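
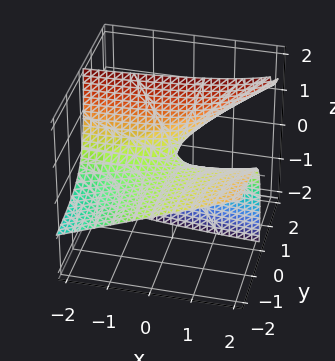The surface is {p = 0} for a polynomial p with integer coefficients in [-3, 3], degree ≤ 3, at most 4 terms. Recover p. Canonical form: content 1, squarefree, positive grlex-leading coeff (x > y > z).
x*y - 2*y*z + z

1. Degree: the shape is more complex than any degree-1 surface, so deg p = 2.
2. Observable constraints: every point of the x-axis in the box is on the surface; one z-axis crossing is at z = 0; the visible y-axis segment lies entirely on the surface.
3. Solving for integer coefficients yields p as stated.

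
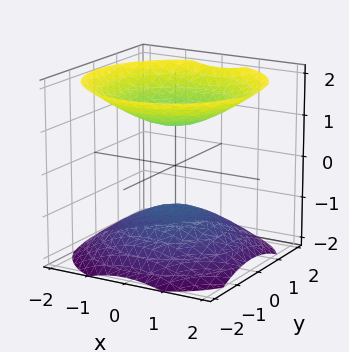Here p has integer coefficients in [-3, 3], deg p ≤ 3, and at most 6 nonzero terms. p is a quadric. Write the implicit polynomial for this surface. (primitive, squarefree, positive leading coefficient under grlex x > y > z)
2*x^2 + 2*y^2 - 3*z^2 + 3

First, I count 2 distinct pieces.
Next, the degree is 2 — two sheets facing apart; a quadric.
Next, symmetries: the z ↦ −z reflection is a symmetry, so z appears only in even powers; the surface is invariant under rotation about z: p = q(x² + y², z).
Then, from the axis intercepts and sections: the surface avoids every integer y-axis point in the box; the surface avoids every integer x-axis point in the box.
Finally, putting this together gives p.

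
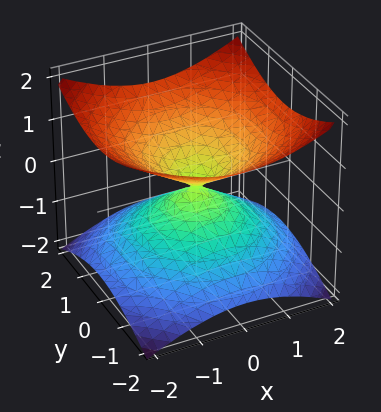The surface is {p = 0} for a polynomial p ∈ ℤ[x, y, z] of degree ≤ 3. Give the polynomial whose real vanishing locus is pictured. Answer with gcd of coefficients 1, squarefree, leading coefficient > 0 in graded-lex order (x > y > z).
x^2 + y^2 - 2*z^2

First, degree: two nappes meeting at a single point; a quadric, so deg p = 2.
Next, symmetries: the z ↦ −z reflection is a symmetry, so z appears only in even powers; the surface is invariant under rotation about z: p = q(x² + y², z).
Then, from the axis intercepts and sections: a circular section at z = -1 has radius between 1 and 2; it crosses the y-axis at the gridline y = 0; it meets the x-axis at x = 0 (among the integer gridlines).
Finally, the integer polynomial consistent with all of this is the stated p.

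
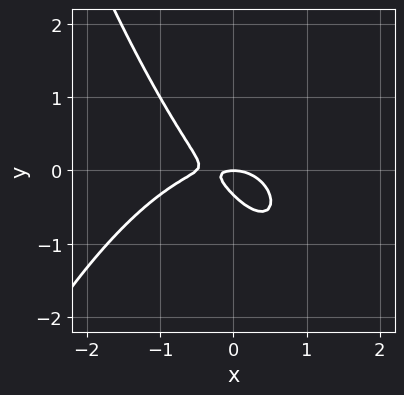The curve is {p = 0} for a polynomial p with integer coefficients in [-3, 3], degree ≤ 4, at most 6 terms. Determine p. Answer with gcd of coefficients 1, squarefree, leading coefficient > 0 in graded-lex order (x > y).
(a) The degree is 3 — no degree-2 curve has this shape.
(b) From the visible intercepts: one y-axis crossing is at y = 0; it crosses the x-axis at the gridline x = 0.
(c) Together with the visible shape, these determine p as stated.

2*x^3 + x^2 + 3*x*y + 3*y^2 + y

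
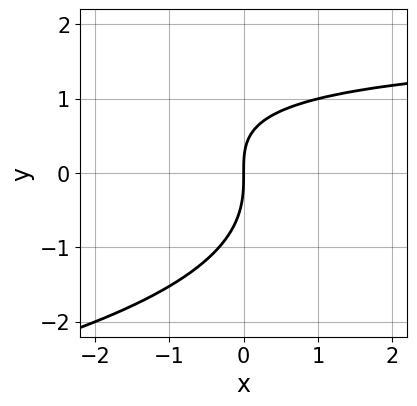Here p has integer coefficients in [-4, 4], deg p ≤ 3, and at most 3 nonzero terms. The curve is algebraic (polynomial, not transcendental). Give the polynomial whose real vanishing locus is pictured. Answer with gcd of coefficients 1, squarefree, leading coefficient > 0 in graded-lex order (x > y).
y^3 + x*y - 2*x

deg p = 3. No degree-2 curve has this shape.
From the axis intercepts and sections: it crosses the x-axis at the gridline x = 0; one y-axis crossing is at y = 0.
Solving for integer coefficients yields p as stated.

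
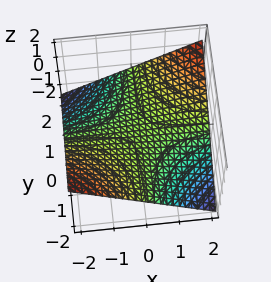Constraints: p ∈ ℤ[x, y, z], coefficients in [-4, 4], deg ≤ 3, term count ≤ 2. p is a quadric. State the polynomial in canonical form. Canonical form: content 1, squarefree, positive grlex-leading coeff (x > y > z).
x*y - 3*z

1. deg p = 2. A hyperbolic paraboloid; a quadric.
2. Checking where it meets the axes: it meets the z-axis at z = 0 (among the integer gridlines); the visible y-axis segment lies entirely on the surface; the visible x-axis segment lies entirely on the surface.
3. Solving for integer coefficients yields p as stated.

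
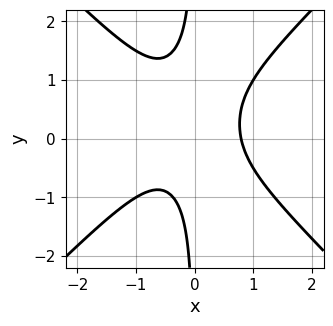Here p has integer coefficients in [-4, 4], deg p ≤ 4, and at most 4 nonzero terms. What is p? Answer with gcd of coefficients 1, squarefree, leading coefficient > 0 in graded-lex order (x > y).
1. Degree: a generic line meets the curve in up to 3 points, so deg p = 3.
2. Observable constraints: no y-intercept at any integer in the box.
3. Solving for integer coefficients yields p as stated.

2*x^3 - 2*x*y^2 + x*y - 1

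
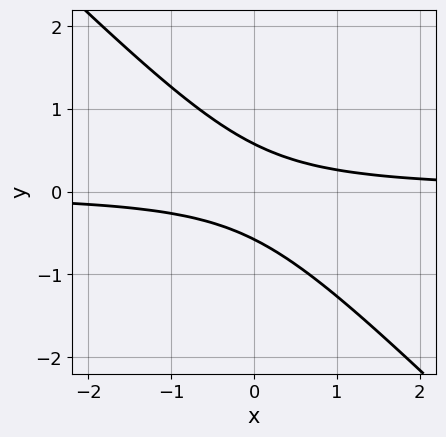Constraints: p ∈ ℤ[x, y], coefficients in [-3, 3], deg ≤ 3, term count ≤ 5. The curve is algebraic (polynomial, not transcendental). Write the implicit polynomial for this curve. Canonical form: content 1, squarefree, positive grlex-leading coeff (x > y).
(a) deg p = 2. A generic line meets the curve in up to 2 points.
(b) Against the integer gridlines: it misses every integer gridline on the x-axis.
(c) Fitting integer coefficients to these (and the overall shape) gives p.

3*x*y + 3*y^2 - 1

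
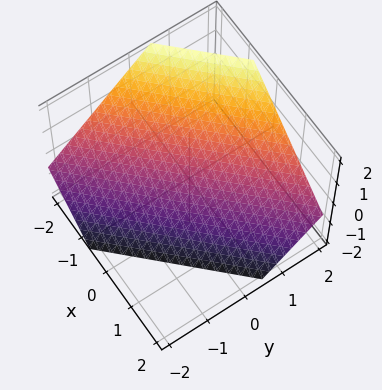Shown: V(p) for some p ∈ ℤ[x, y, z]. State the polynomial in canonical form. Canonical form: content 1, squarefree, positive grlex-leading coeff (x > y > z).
3*x - 3*y + 3*z + 2

1. Degree: every cross-section is a straight line — this is a plane, so deg p = 1.
2. The integer polynomial consistent with all of this is the stated p.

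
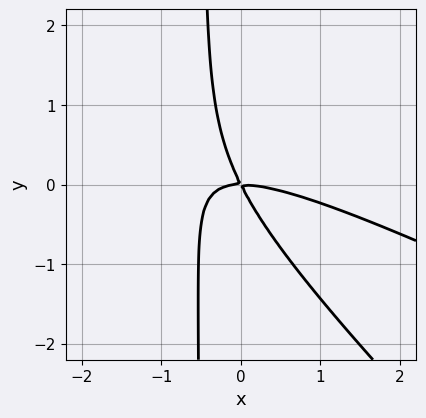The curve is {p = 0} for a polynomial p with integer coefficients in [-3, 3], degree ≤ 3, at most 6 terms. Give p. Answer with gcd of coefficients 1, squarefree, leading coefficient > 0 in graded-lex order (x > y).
x^3 + 3*x^2*y + 2*x*y^2 + 2*x*y + y^2

1. The degree is 3 — a generic line meets the curve in up to 3 points.
2. Against the integer gridlines: it crosses the y-axis at the gridline y = 0; it crosses the x-axis at the gridline x = 0.
3. Matching integer coefficients to the picture gives p.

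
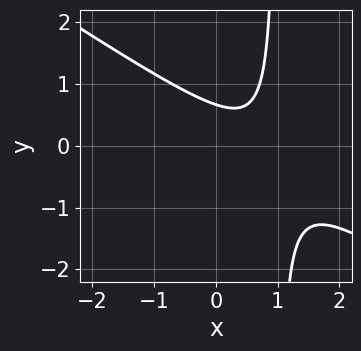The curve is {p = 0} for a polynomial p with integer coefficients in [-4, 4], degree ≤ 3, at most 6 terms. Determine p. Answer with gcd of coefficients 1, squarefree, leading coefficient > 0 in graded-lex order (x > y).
2*x^2 + 3*x*y - 3*x - 3*y + 2

(a) The degree is 2 — no degree-1 curve has this shape.
(b) From the axis intercepts and sections: the curve avoids every integer x-axis point in the box.
(c) Fitting integer coefficients to these (and the overall shape) gives p.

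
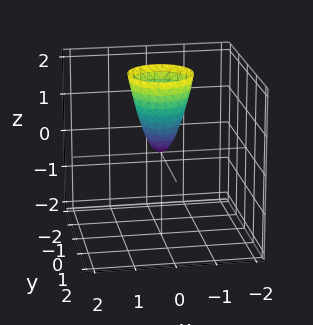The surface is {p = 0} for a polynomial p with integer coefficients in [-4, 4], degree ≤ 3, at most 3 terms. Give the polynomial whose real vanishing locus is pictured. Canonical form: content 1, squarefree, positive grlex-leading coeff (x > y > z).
(a) Degree: a single bowl opening along one axis; a quadric, so deg p = 2.
(b) By symmetry, the surface is invariant under rotation about z: p = q(x² + y², z).
(c) Checking where it meets the axes: it crosses the y-axis at the gridline y = 0; one x-axis crossing is at x = 0; one z-axis crossing is at z = 0; a circular section at z = 1 has radius between 0 and 1.
(d) Putting this together gives p.

3*x^2 + 3*y^2 - z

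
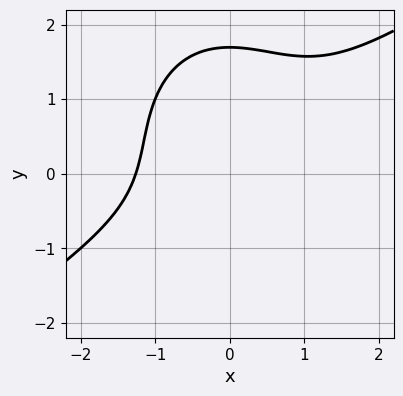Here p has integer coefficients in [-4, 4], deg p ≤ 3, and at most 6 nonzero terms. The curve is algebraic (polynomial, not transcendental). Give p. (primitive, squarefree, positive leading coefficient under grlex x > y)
The degree is 3 — a generic line meets the curve in up to 3 points.
Matching integer coefficients to the picture gives p.

x^3 - x^2*y - y^3 + y^2 + 2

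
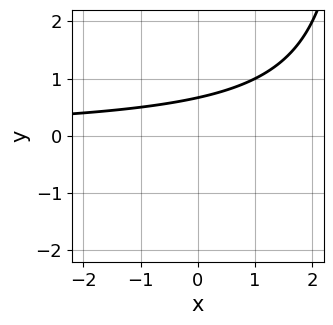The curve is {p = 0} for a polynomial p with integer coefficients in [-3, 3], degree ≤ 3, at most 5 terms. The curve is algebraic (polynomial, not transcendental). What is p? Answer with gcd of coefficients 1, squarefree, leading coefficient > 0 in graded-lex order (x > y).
x*y - 3*y + 2

1. The degree is 2 — no degree-1 curve has this shape.
2. Reading off the gridlines: the curve avoids every integer x-axis point in the box.
3. The integer polynomial consistent with all of this is the stated p.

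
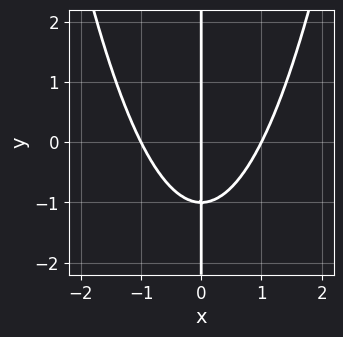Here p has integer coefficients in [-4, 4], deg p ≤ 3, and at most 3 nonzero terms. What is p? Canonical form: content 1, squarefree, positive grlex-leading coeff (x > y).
x^3 - x*y - x

1. deg p = 3. The shape is more complex than any degree-2 curve.
2. Against the integer gridlines: among the integer gridlines, it crosses the x-axis at x ∈ {-1, 0, 1}; the visible y-axis segment lies entirely on the curve.
3. Assembling these constraints gives the stated polynomial.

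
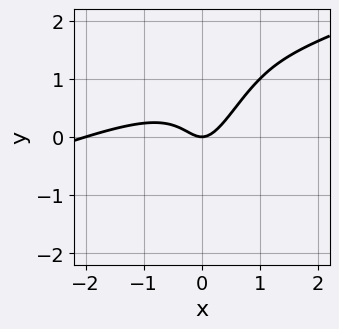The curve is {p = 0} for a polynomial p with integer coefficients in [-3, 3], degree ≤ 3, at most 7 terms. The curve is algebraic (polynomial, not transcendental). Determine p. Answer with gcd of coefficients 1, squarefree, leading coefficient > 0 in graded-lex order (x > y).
x^3 - 3*x^2*y + x*y^2 + 2*x^2 - y

1. deg p = 3. The shape is more complex than any degree-2 curve.
2. Checking where it meets the axes: the x-axis gridline crossings are at x ∈ {-2, 0}; one y-axis crossing is at y = 0.
3. Together with the visible shape, these determine p as stated.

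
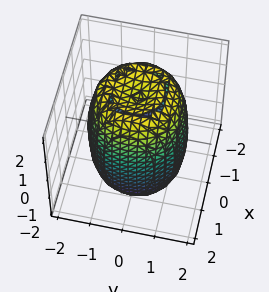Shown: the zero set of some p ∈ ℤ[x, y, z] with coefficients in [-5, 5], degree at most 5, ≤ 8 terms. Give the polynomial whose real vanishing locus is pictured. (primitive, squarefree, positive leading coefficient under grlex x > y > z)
2*x^4 + 4*x^2*y^2 + 2*y^4 - 3*x^2 - 3*y^2 + z^2 - 3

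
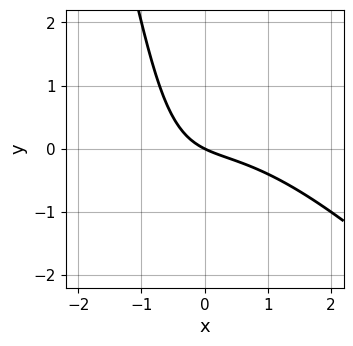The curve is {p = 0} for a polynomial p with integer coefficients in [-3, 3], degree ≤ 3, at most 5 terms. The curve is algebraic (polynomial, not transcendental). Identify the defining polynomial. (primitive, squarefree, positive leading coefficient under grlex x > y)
x^3 + x^2*y + 2*x*y + x + 2*y

First, degree: a generic line meets the curve in up to 3 points, so deg p = 3.
Then, from the visible intercepts: it meets the y-axis at y = 0 (among the integer gridlines); it crosses the x-axis at the gridline x = 0.
Finally, these observations pin down the coefficients.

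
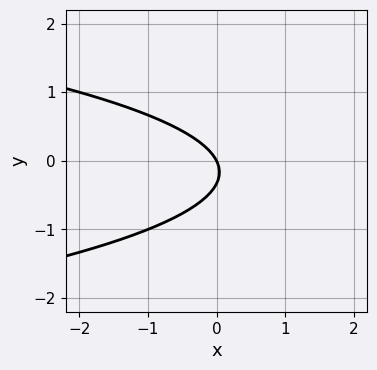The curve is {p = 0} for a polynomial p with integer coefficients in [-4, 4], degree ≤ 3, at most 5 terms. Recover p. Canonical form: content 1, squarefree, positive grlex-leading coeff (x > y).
3*y^2 + 2*x + y

The degree is 2 — no degree-1 curve has this shape.
Checking where it meets the axes: it crosses the y-axis at the gridline y = 0; it crosses the x-axis at the gridline x = 0.
These observations pin down the coefficients.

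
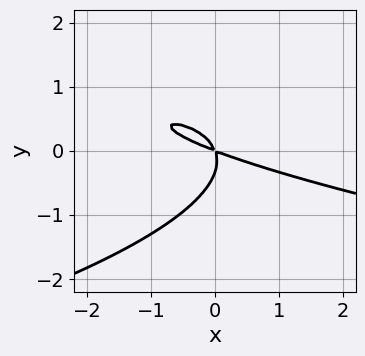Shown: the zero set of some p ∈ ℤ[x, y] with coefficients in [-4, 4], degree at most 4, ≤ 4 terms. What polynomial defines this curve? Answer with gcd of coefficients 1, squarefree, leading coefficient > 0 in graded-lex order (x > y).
1. Degree: the shape is more complex than any degree-2 curve, so deg p = 3.
2. Putting this together gives p.

3*y^3 + x^2 + 3*x*y + y^2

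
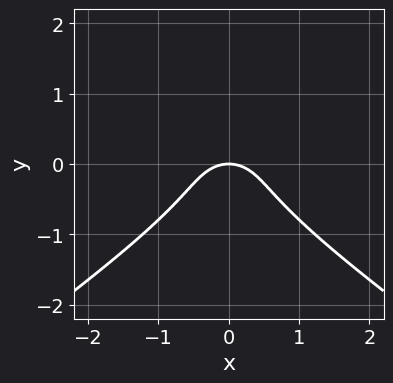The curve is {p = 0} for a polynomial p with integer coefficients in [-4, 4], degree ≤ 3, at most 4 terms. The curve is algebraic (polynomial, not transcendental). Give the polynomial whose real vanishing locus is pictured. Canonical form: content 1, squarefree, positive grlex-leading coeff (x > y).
Degree: the shape is more complex than any degree-2 curve, so deg p = 3.
Symmetries: it's symmetric under x → −x, forcing even powers of x.
Checking where it meets the axes: it meets the y-axis at y = 0 (among the integer gridlines); it meets the x-axis at x = 0 (among the integer gridlines).
Together with the visible shape, these determine p as stated.

x^2*y - 2*y^3 - x^2 - y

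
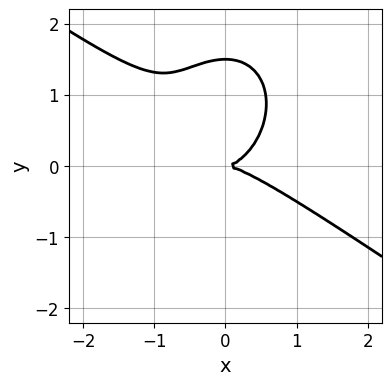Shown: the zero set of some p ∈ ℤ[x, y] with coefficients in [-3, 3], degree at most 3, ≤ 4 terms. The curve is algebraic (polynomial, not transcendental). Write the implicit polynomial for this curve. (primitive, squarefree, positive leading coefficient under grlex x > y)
2*x^3 + 2*x^2*y + 2*y^3 - 3*y^2

1. deg p = 3.
2. Against the integer gridlines: one x-axis crossing is at x = 0; one y-axis crossing is at y = 0.
3. These observations pin down the coefficients.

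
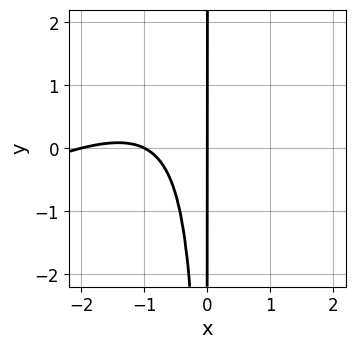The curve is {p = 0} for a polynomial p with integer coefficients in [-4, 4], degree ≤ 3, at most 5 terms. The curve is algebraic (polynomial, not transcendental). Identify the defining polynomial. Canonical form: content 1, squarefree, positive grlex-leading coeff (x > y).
deg p = 3. The shape is more complex than any degree-2 curve.
Against the integer gridlines: the x-axis gridline crossings are at x ∈ {-2, -1, 0}; every point of the y-axis in the box is on the curve.
The integer polynomial consistent with all of this is the stated p.

x^3 - 2*x^2*y + 3*x^2 + 2*x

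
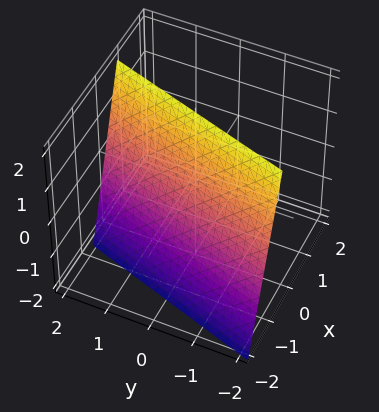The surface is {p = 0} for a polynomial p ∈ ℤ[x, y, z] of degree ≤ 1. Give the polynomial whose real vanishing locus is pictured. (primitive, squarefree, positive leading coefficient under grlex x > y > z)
3*x - y - z + 2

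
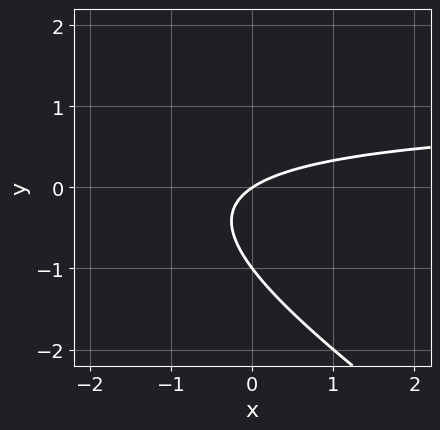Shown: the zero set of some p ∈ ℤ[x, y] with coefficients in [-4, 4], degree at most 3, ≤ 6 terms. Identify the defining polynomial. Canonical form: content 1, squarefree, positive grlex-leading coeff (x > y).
2*x*y + 3*y^2 - 2*x + 3*y

(a) Degree: the shape is more complex than any degree-1 curve, so deg p = 2.
(b) Against the integer gridlines: the y-axis gridline crossings are at y ∈ {-1, 0}; one x-axis crossing is at x = 0.
(c) Matching integer coefficients to the picture gives p.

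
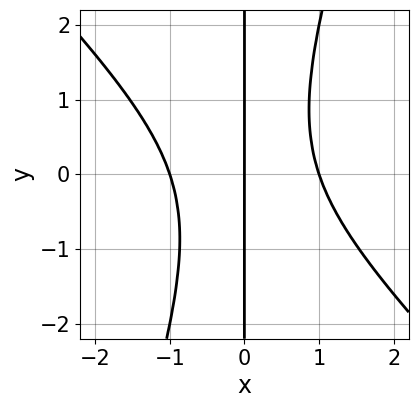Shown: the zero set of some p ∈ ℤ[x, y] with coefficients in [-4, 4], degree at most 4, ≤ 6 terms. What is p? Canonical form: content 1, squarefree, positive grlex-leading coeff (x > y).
3*x^3 + 2*x^2*y - x*y^2 - 3*x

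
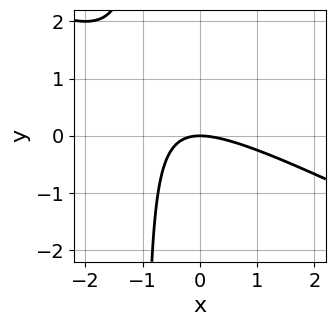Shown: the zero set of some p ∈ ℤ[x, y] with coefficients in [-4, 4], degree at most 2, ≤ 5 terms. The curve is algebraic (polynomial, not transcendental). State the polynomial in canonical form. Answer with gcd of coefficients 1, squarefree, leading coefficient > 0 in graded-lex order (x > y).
The degree is 2 — a generic line meets the curve in up to 2 points.
Against the integer gridlines: it crosses the x-axis at the gridline x = 0; it meets the y-axis at y = 0 (among the integer gridlines).
The integer polynomial consistent with all of this is the stated p.

x^2 + 2*x*y + 2*y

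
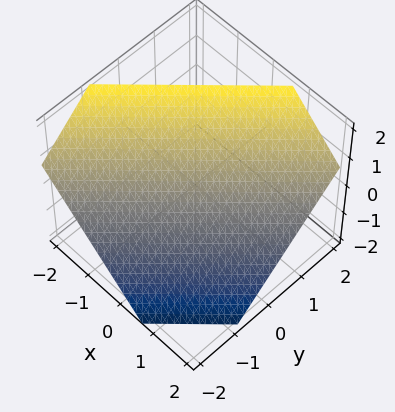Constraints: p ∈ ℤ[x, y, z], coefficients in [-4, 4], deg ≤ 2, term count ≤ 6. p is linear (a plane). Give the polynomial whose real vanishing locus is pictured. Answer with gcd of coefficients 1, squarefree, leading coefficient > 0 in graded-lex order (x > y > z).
(a) The degree is 1 — every cross-section is a straight line — this is a plane.
(b) The integer polynomial consistent with all of this is the stated p.

3*x - 3*y + 3*z - 2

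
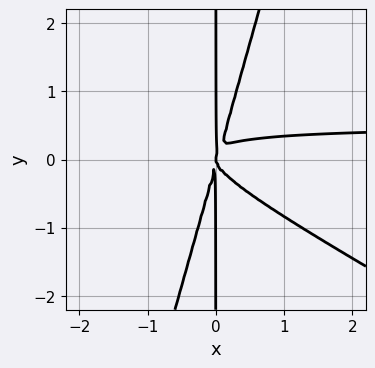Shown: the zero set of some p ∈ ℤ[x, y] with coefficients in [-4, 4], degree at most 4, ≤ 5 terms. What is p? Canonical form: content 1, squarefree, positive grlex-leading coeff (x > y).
(a) The degree is 4 — the shape is more complex than any degree-3 curve.
(b) Reading off the gridlines: one x-axis crossing is at x = 0; every point of the y-axis in the box is on the curve.
(c) Fitting integer coefficients to these (and the overall shape) gives p.

2*x^3*y + 3*x^2*y^2 - x*y^3 - x^3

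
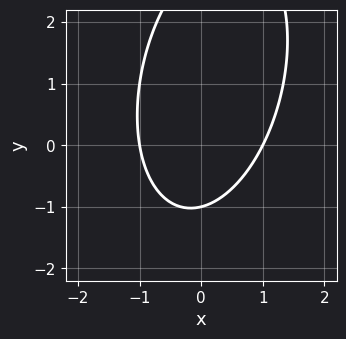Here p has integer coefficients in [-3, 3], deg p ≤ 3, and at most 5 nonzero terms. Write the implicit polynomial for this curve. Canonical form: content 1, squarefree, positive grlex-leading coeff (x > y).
3*x^2 - x*y + y^2 - 2*y - 3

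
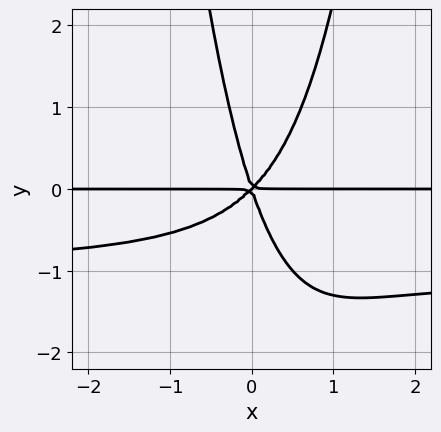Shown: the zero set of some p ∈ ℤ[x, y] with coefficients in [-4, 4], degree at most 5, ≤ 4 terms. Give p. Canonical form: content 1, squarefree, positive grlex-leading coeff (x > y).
3*x^2*y^2 + 3*x^2*y - 2*x*y^2 - y^3

First, degree: the shape is more complex than any degree-3 curve, so deg p = 4.
Next, against the integer gridlines: the visible x-axis segment lies entirely on the curve; it crosses the y-axis at the gridline y = 0.
Finally, together with the visible shape, these determine p as stated.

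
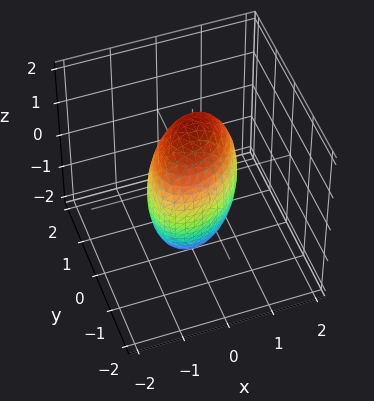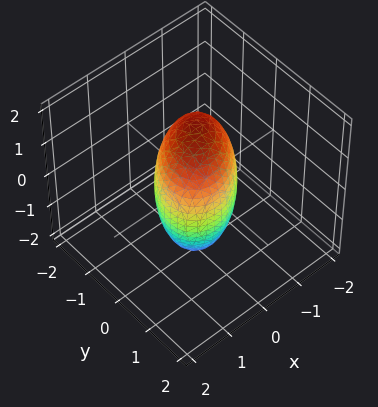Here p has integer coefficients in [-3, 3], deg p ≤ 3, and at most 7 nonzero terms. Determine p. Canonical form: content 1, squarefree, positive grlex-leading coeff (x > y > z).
3*x^2 - 2*x*y + 3*y^2 + z^2 - 3

First, deg p = 2. No degree-1 surface has this shape.
Then, checking where it meets the axes: the x-axis gridline crossings are at x ∈ {-1, 1}; among the integer gridlines, it crosses the y-axis at y ∈ {-1, 1}.
Finally, together with the visible shape, these determine p as stated.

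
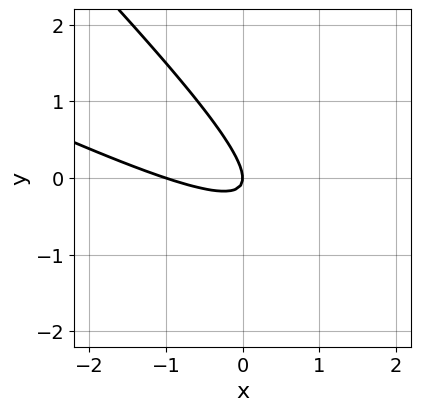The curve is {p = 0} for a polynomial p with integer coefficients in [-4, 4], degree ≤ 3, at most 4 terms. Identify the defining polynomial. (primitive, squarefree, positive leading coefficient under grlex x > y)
First, degree: the shape is more complex than any degree-1 curve, so deg p = 2.
Then, observable constraints: among the integer gridlines, it crosses the x-axis at x ∈ {-1, 0}; it meets the y-axis at y = 0 (among the integer gridlines).
Finally, matching integer coefficients to the picture gives p.

x^2 + 3*x*y + 2*y^2 + x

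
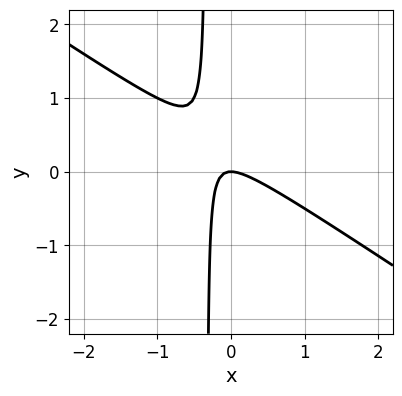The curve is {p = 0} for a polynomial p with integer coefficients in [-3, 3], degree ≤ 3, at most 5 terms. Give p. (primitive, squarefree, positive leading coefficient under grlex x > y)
The degree is 2 — the shape is more complex than any degree-1 curve.
From the axis intercepts and sections: one x-axis crossing is at x = 0; it meets the y-axis at y = 0 (among the integer gridlines).
Together with the visible shape, these determine p as stated.

2*x^2 + 3*x*y + y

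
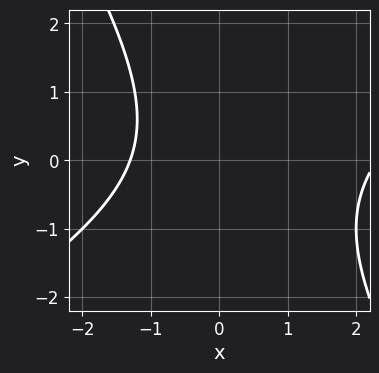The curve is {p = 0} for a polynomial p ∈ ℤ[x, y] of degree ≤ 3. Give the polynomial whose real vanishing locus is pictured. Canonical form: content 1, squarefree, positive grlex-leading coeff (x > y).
1. deg p = 2. A generic line meets the curve in up to 2 points.
2. Checking where it meets the axes: no y-intercept at any integer in the box.
3. These observations pin down the coefficients.

x^2 - x*y - y^2 - x - 3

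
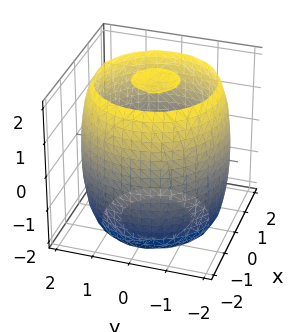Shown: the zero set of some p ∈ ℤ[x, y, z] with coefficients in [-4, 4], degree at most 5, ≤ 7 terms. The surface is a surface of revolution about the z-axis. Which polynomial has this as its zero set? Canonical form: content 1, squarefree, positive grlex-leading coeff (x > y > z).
x^4 + 2*x^2*y^2 + y^4 - 3*x^2 - 3*y^2 + z^2 - 3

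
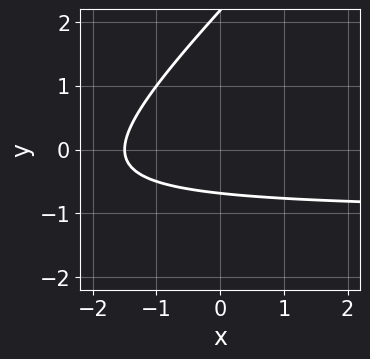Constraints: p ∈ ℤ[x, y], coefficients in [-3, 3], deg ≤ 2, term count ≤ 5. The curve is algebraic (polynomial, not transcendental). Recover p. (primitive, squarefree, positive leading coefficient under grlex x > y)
2*x*y - 2*y^2 + 2*x + 3*y + 3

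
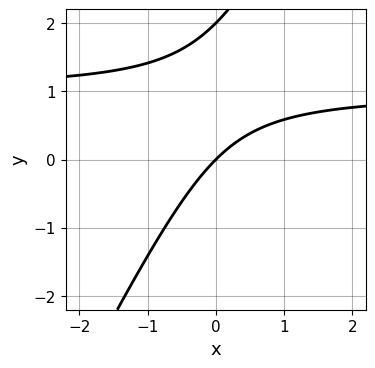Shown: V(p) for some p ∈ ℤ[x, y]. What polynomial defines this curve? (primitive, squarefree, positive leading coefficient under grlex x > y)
(a) Degree: a generic line meets the curve in up to 2 points, so deg p = 2.
(b) Reading off the gridlines: it meets the x-axis at x = 0 (among the integer gridlines); among the integer gridlines, it crosses the y-axis at y ∈ {0, 2}.
(c) Putting this together gives p.

2*x*y - y^2 - 2*x + 2*y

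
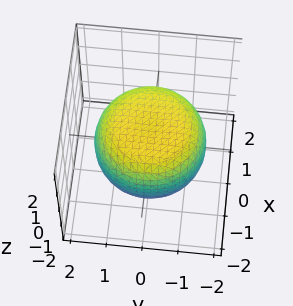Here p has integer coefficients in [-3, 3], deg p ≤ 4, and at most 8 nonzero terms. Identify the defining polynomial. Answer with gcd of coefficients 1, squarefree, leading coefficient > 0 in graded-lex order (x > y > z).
1. deg p = 4. The shape is more complex than any degree-3 surface.
2. Symmetries: rotational symmetry about the z-axis ⇒ p depends on x, y only through x² + y².
3. From the visible intercepts: a circular section at z = -1 has radius exactly 1; the z-axis gridline crossings are at z ∈ {-1, 1}.
4. Fitting integer coefficients to these (and the overall shape) gives p.

x^4 + 2*x^2*y^2 + y^4 - x^2 - y^2 + 3*z^2 - 3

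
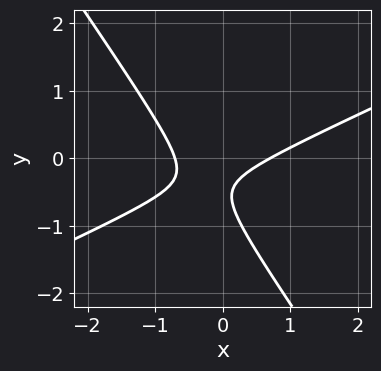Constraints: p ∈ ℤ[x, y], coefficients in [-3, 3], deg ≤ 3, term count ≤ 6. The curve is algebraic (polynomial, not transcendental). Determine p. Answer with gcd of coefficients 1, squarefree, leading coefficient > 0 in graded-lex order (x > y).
2*x^2 - 3*x*y - 3*y^2 - 3*y - 1

First, deg p = 2. The shape is more complex than any degree-1 curve.
Then, observable constraints: it misses every integer gridline on the y-axis.
Finally, together with the visible shape, these determine p as stated.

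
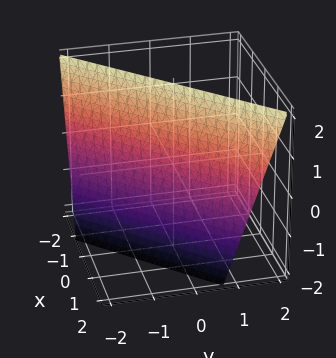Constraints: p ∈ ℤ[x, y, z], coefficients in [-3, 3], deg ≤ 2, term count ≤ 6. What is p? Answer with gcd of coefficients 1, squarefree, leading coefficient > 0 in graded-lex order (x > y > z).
(a) deg p = 1.
(b) Observable constraints: one z-axis crossing is at z = 2.
(c) Fitting integer coefficients to these (and the overall shape) gives p.

3*x - 3*y + z - 2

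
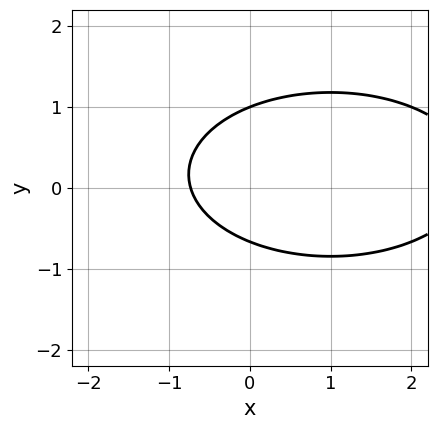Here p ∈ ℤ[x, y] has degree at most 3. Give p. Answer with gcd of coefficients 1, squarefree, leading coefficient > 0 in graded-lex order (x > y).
(a) Degree: no degree-1 curve has this shape, so deg p = 2.
(b) Reading off the gridlines: one y-axis crossing is at y = 1.
(c) These observations pin down the coefficients.

x^2 + 3*y^2 - 2*x - y - 2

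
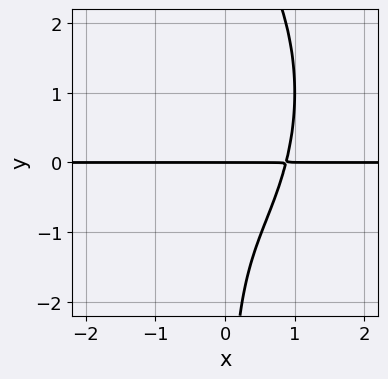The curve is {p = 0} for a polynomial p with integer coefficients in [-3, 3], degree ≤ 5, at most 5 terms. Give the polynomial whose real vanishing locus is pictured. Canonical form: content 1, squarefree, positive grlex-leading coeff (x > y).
1. deg p = 4.
2. Against the integer gridlines: every point of the x-axis in the box is on the curve; it crosses the y-axis at the gridline y = 0.
3. Assembling these constraints gives the stated polynomial.

3*x^3*y + x*y^3 - 2*x*y^2 - 2*y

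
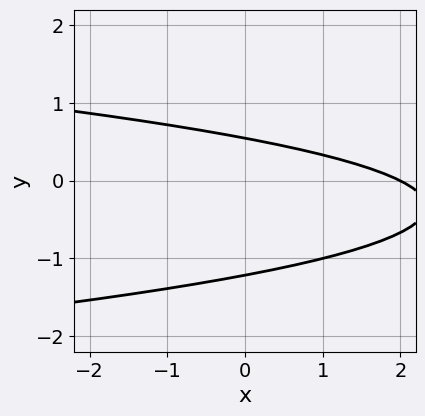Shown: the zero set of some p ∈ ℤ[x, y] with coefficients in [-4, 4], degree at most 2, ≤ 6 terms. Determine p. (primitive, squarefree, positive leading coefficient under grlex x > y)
3*y^2 + x + 2*y - 2

The degree is 2 — the shape is more complex than any degree-1 curve.
From the axis intercepts and sections: it crosses the x-axis at the gridline x = 2.
Matching integer coefficients to the picture gives p.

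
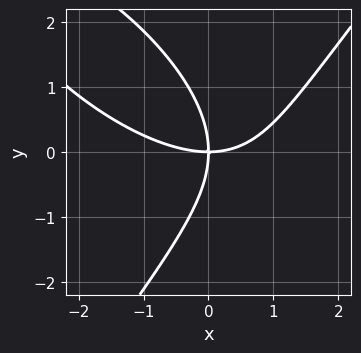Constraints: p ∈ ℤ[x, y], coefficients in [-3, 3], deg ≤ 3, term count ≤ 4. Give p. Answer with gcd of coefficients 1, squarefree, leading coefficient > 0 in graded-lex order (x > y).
x^3 + x^2*y - y^3 - 3*x*y

(a) The degree is 3 — a generic line meets the curve in up to 3 points.
(b) Against the integer gridlines: it meets the x-axis at x = 0 (among the integer gridlines); it crosses the y-axis at the gridline y = 0.
(c) The integer polynomial consistent with all of this is the stated p.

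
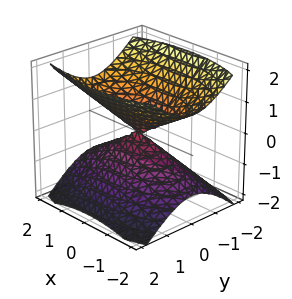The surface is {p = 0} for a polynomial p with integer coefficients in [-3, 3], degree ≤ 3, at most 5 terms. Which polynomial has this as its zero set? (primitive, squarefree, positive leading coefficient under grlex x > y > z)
1. I count 2 distinct pieces.
2. The degree is 2 — two nappes meeting at a single point; a quadric.
3. Symmetries: the y ↦ −y reflection is a symmetry, so y appears only in even powers; mirror symmetry x ↦ −x ⇒ only even powers of x; it's symmetric under z → −z, forcing even powers of z.
4. Reading off the gridlines: one x-axis crossing is at x = 0; it crosses the z-axis at the gridline z = 0; it crosses the y-axis at the gridline y = 0.
5. Matching integer coefficients to the picture gives p.

x^2 + 3*y^2 - 3*z^2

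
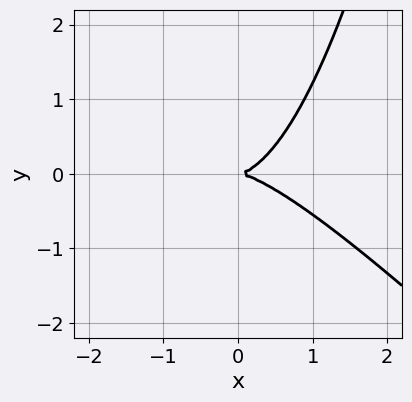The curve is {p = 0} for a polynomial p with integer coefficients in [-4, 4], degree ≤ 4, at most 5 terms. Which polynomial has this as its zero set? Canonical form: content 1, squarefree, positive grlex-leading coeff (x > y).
(a) deg p = 3.
(b) From the axis intercepts and sections: it meets the x-axis at x = 0 (among the integer gridlines); it meets the y-axis at y = 0 (among the integer gridlines).
(c) Putting this together gives p.

2*x^3 + 2*x^2*y - 3*y^2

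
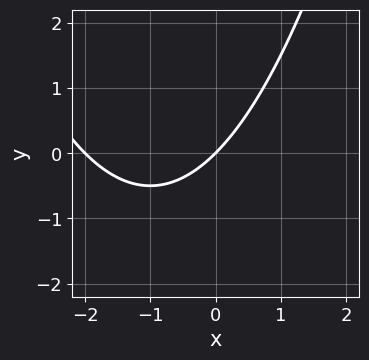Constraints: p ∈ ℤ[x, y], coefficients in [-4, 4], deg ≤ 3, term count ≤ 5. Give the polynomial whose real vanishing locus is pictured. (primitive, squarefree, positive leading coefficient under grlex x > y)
x^2 + 2*x - 2*y

First, deg p = 2.
Next, against the integer gridlines: the x-axis gridline crossings are at x ∈ {-2, 0}; it meets the y-axis at y = 0 (among the integer gridlines).
Finally, fitting integer coefficients to these (and the overall shape) gives p.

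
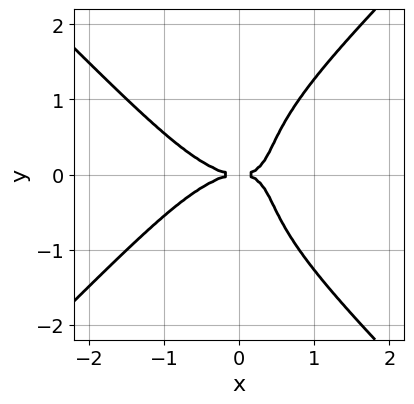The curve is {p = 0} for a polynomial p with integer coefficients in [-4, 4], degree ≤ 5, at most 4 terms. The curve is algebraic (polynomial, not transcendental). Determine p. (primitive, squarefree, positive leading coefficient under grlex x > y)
x^4 - y^4 + 2*x*y^2 - y^2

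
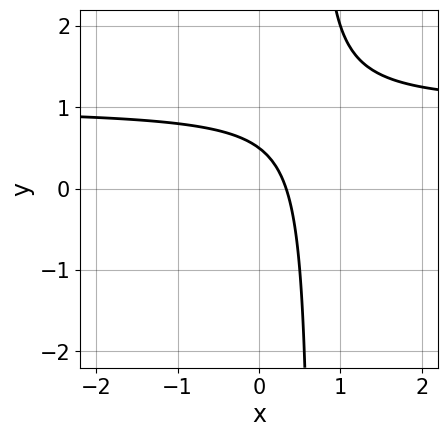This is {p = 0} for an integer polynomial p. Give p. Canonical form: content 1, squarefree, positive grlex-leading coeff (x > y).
3*x*y - 3*x - 2*y + 1

1. The degree is 2 — the shape is more complex than any degree-1 curve.
2. Matching integer coefficients to the picture gives p.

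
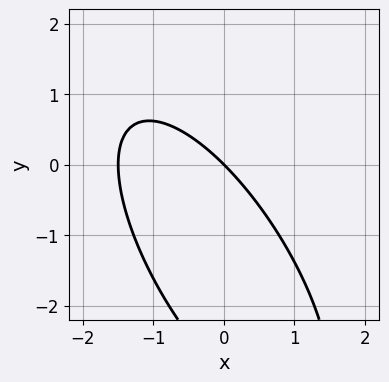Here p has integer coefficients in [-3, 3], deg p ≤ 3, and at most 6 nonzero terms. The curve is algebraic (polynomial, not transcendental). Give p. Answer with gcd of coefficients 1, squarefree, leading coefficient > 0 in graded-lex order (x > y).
2*x^2 + 2*x*y + y^2 + 3*x + 3*y

First, deg p = 2.
Next, checking where it meets the axes: one x-axis crossing is at x = 0; it crosses the y-axis at the gridline y = 0.
Finally, fitting integer coefficients to these (and the overall shape) gives p.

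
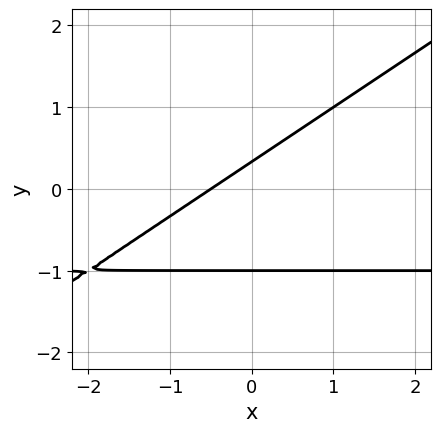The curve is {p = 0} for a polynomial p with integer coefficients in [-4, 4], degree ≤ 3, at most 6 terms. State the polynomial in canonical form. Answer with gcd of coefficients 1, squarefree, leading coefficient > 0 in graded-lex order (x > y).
(a) The degree is 2 — a generic line meets the curve in up to 2 points.
(b) Observable constraints: it crosses the y-axis at the gridline y = -1.
(c) Matching integer coefficients to the picture gives p.

2*x*y - 3*y^2 + 2*x - 2*y + 1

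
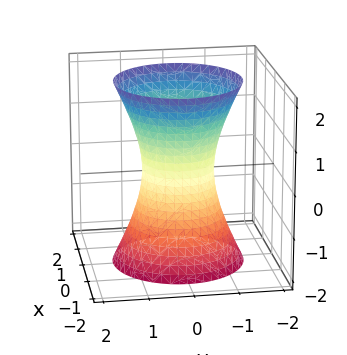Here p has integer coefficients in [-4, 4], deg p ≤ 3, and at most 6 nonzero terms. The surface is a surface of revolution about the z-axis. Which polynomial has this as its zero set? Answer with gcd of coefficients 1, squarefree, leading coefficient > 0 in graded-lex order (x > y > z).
3*x^2 + 3*y^2 - z^2 - 2

(a) Degree: the shape is more complex than any degree-1 surface, so deg p = 2.
(b) Symmetries: rotational symmetry about the z-axis ⇒ p depends on x, y only through x² + y².
(c) Checking where it meets the axes: a circular section at z = 0 has radius between 0 and 1; no z-intercept at any integer in the box.
(d) Fitting integer coefficients to these (and the overall shape) gives p.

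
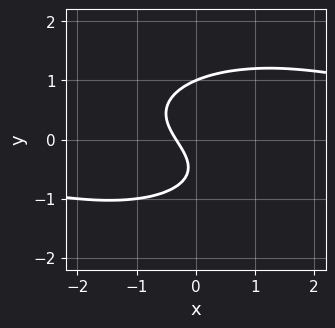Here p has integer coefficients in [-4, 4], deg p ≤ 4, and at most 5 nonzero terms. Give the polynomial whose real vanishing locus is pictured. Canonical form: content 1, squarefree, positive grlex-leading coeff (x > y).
x^2*y + 3*y^3 - 3*x - 2*y - 1

First, the degree is 3 — the shape is more complex than any degree-2 curve.
Then, reading off the gridlines: it meets the y-axis at y = 1 (among the integer gridlines).
Finally, the integer polynomial consistent with all of this is the stated p.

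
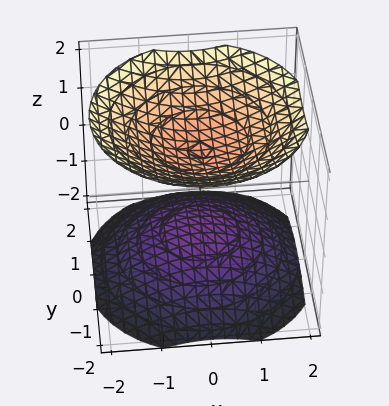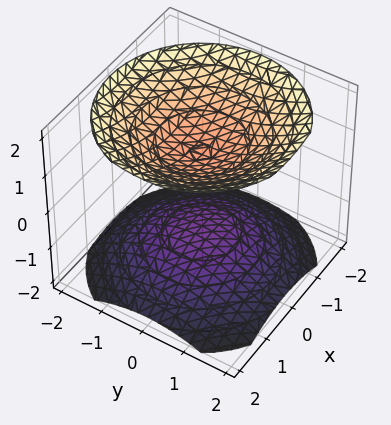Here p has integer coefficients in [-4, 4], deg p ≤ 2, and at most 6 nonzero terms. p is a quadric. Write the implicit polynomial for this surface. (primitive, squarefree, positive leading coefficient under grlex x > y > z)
(a) There are 2 components. Treating them together as one polynomial.
(b) Degree: two separate bowl-shaped sheets opening away from each other; a quadric, so deg p = 2.
(c) By symmetry, the z-axis is an axis of rotation, so x and y enter only as x² + y²; the z ↦ −z reflection is a symmetry, so z appears only in even powers.
(d) Reading off the gridlines: the surface avoids every integer y-axis point in the box; it misses every integer gridline on the x-axis; the z-axis gridline crossings are at z ∈ {-1, 1}.
(e) The integer polynomial consistent with all of this is the stated p.

2*x^2 + 2*y^2 - 3*z^2 + 3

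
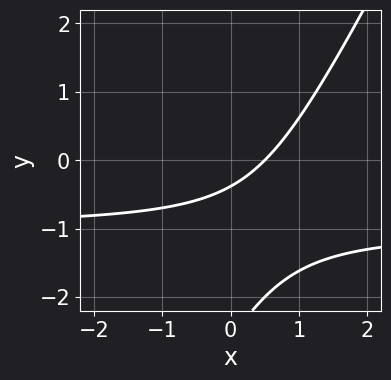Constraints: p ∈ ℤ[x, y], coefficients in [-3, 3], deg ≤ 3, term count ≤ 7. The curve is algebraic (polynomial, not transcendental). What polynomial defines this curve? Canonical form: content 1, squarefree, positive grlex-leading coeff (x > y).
The degree is 2 — a generic line meets the curve in up to 2 points.
Putting this together gives p.

2*x*y - y^2 + 2*x - 3*y - 1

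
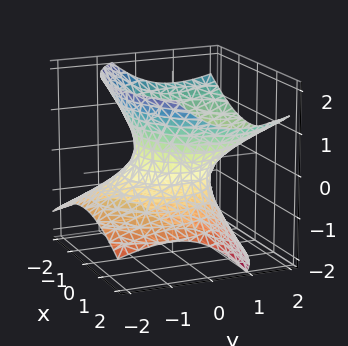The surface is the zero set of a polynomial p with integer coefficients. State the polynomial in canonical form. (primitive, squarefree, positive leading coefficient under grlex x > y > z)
Degree: the shape is more complex than any degree-1 surface, so deg p = 2.
From the visible intercepts: the surface avoids every integer z-axis point in the box; among the integer gridlines, it crosses the x-axis at x ∈ {-1, 1}; among the integer gridlines, it crosses the y-axis at y ∈ {-1, 1}.
Fitting integer coefficients to these (and the overall shape) gives p.

2*x^2 + 2*y^2 - 3*y*z - 3*z^2 - 2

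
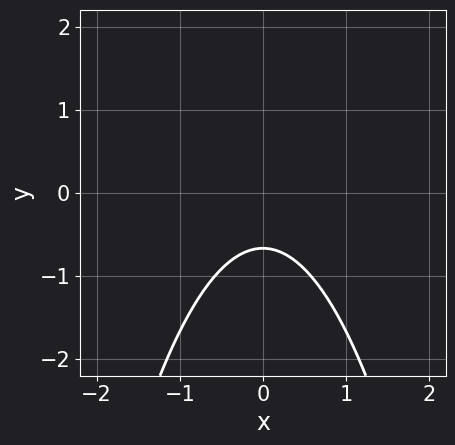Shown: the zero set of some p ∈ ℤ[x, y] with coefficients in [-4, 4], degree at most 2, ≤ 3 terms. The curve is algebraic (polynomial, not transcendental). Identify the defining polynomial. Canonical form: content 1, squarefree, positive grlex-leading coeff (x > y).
3*x^2 + 3*y + 2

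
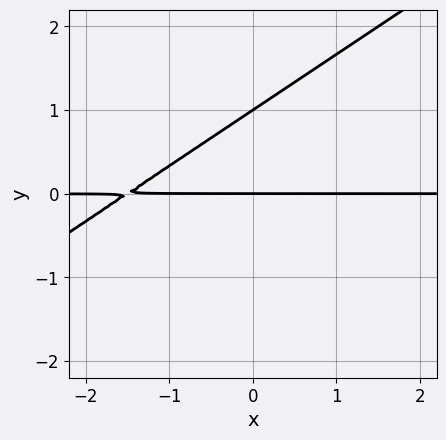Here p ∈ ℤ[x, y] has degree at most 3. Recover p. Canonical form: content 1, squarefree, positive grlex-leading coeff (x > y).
deg p = 2. The shape is more complex than any degree-1 curve.
Reading off the gridlines: the visible x-axis segment lies entirely on the curve; the y-axis gridline crossings are at y ∈ {0, 1}.
The integer polynomial consistent with all of this is the stated p.

2*x*y - 3*y^2 + 3*y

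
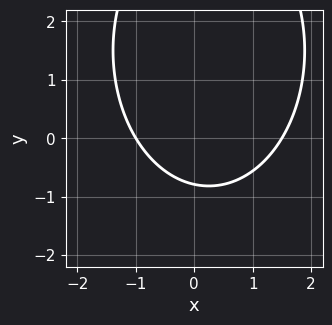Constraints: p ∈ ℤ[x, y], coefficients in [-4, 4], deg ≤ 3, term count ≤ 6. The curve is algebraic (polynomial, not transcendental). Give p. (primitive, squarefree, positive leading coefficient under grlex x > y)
2*x^2 + y^2 - x - 3*y - 3

1. Degree: no degree-1 curve has this shape, so deg p = 2.
2. From the axis intercepts and sections: it crosses the x-axis at the gridline x = -1.
3. Together with the visible shape, these determine p as stated.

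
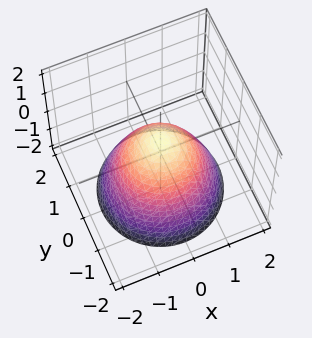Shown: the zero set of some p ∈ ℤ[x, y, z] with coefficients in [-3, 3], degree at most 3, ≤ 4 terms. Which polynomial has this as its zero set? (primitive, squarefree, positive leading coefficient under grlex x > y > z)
Degree: the shape is more complex than any degree-1 surface, so deg p = 2.
Symmetry: the z-axis is an axis of rotation, so x and y enter only as x² + y².
From the axis intercepts and sections: a circular section at z = 0 has radius between 0 and 1.
Fitting integer coefficients to these (and the overall shape) gives p.

3*x^2 + 3*y^2 + 3*z - 2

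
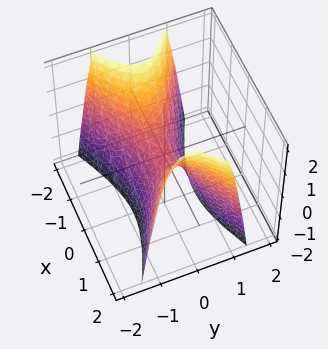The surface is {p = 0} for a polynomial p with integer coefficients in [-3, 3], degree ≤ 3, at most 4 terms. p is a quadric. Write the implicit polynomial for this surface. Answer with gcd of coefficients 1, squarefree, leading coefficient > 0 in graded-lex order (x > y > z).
1. Degree: a hyperbolic paraboloid; a quadric, so deg p = 2.
2. Symmetries: the x ↦ −x reflection is a symmetry, so x appears only in even powers; mirror symmetry y ↦ −y ⇒ only even powers of y.
3. From the axis intercepts and sections: it crosses the y-axis at the gridline y = 0; it meets the z-axis at z = 0 (among the integer gridlines).
4. Fitting integer coefficients to these (and the overall shape) gives p.

x^2 - 3*y^2 - z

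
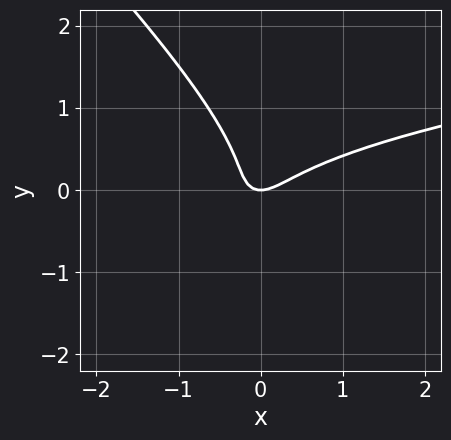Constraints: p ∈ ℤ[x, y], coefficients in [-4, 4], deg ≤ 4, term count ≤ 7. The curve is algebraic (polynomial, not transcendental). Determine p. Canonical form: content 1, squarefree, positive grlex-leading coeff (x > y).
3*x*y^2 + 3*y^3 - 2*x^2 + 2*x*y + y

(a) The degree is 3 — the shape is more complex than any degree-2 curve.
(b) Reading off the gridlines: one y-axis crossing is at y = 0; it crosses the x-axis at the gridline x = 0.
(c) Putting this together gives p.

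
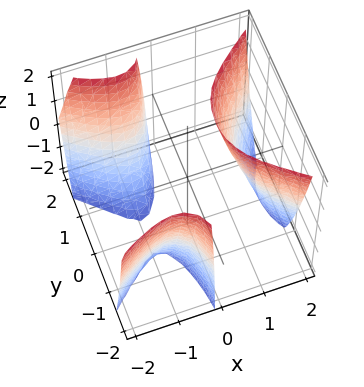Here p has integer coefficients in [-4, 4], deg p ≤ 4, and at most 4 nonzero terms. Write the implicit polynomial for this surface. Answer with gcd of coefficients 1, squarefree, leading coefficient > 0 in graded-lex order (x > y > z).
2*x^3 - 3*x*y^2 + 2*x*z - 3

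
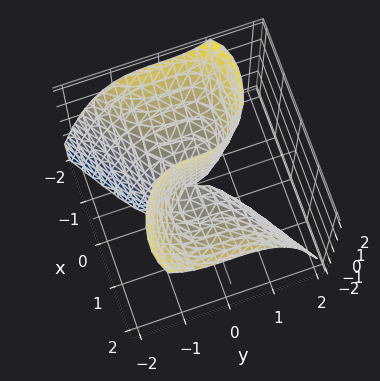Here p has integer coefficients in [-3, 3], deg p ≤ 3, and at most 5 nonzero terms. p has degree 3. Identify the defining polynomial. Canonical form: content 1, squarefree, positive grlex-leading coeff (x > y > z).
x^3 - 2*y^3 - 3*x*z

First, deg p = 3.
Then, from the visible intercepts: every point of the z-axis in the box is on the surface; it meets the x-axis at x = 0 (among the integer gridlines); it crosses the y-axis at the gridline y = 0.
Finally, solving for integer coefficients yields p as stated.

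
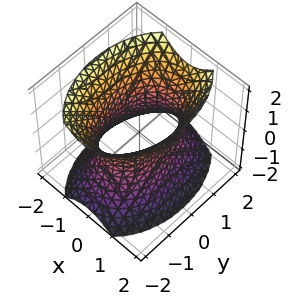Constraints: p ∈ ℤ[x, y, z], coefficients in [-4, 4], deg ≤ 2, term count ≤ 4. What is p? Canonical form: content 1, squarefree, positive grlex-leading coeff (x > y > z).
2*x^2 + y^2 - z^2 - 2

(a) deg p = 2. One connected sheet with a waist; a quadric.
(b) Symmetries: mirror symmetry y ↦ −y ⇒ only even powers of y; mirror symmetry x ↦ −x ⇒ only even powers of x; the z ↦ −z reflection is a symmetry, so z appears only in even powers.
(c) Reading off the gridlines: the surface avoids every integer z-axis point in the box; the x-axis gridline crossings are at x ∈ {-1, 1}.
(d) Together with the visible shape, these determine p as stated.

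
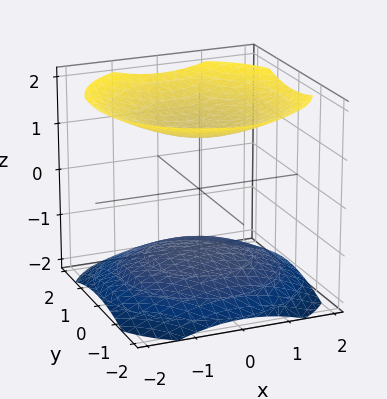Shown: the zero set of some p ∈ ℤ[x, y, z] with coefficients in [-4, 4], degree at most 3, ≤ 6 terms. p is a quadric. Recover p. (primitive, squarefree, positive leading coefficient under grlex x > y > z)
First, there are 2 components.
Then, degree: two separate bowl-shaped sheets opening away from each other; a quadric, so deg p = 2.
Then, symmetries: mirror symmetry z ↦ −z ⇒ only even powers of z; the surface is invariant under rotation about z: p = q(x² + y², z).
Next, checking where it meets the axes: it misses every integer gridline on the y-axis; it misses every integer gridline on the x-axis.
Finally, together with the visible shape, these determine p as stated.

x^2 + y^2 - 2*z^2 + 3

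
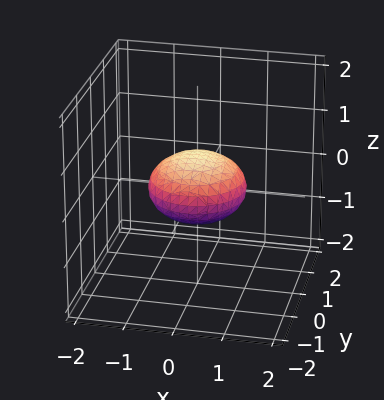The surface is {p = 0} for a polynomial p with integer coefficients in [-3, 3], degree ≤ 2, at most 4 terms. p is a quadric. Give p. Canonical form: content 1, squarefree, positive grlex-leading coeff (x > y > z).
First, degree: a closed, bounded, convex surface; a quadric, so deg p = 2.
Then, symmetries: it's symmetric under z → −z, forcing even powers of z; the surface is invariant under rotation about z: p = q(x² + y², z).
Next, from the visible intercepts: among the integer gridlines, it crosses the y-axis at y ∈ {-1, 1}; a circular section at z = 0 has radius exactly 1.
Finally, assembling these constraints gives the stated polynomial. Check: (-1, 0, 0) on the x-axis lies on the surface, and p(-1, 0, 0) = 0. ✓

x^2 + y^2 + 2*z^2 - 1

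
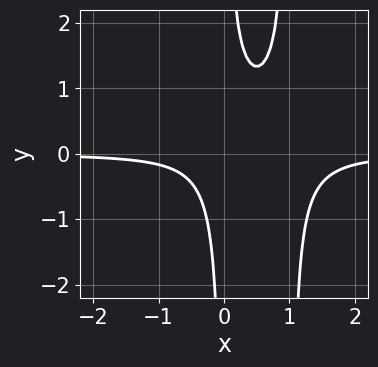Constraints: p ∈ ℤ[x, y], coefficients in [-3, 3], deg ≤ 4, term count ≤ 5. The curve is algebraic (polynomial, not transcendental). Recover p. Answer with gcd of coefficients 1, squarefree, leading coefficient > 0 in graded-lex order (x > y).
The degree is 3 — the shape is more complex than any degree-2 curve.
Against the integer gridlines: it misses every integer gridline on the x-axis; no y-intercept at any integer in the box.
Together with the visible shape, these determine p as stated.

3*x^2*y - 3*x*y + 1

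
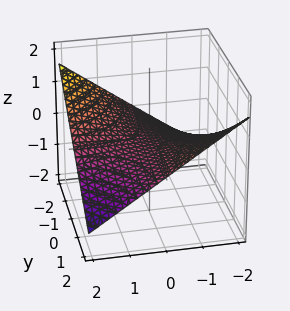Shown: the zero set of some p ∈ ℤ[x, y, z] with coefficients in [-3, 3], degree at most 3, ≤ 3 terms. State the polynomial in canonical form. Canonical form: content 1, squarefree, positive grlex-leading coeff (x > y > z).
x*y + 3*z

Degree: a saddle surface; a quadric, so deg p = 2.
Reading off the gridlines: every point of the x-axis in the box is on the surface; it crosses the z-axis at the gridline z = 0; the visible y-axis segment lies entirely on the surface.
Fitting integer coefficients to these (and the overall shape) gives p.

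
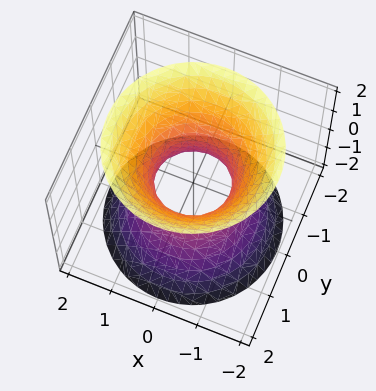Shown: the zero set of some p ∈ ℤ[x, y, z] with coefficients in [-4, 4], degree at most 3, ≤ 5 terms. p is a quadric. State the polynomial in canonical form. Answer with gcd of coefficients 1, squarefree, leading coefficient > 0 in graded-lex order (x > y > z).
3*x^2 + 3*y^2 - 2*z^2 - 2

1. deg p = 2. One connected sheet with a waist; a quadric.
2. Symmetries: mirror symmetry z ↦ −z ⇒ only even powers of z; rotational symmetry about the z-axis ⇒ p depends on x, y only through x² + y².
3. From the visible intercepts: a circular section at z = 0 has radius between 0 and 1; the surface avoids every integer z-axis point in the box.
4. The integer polynomial consistent with all of this is the stated p.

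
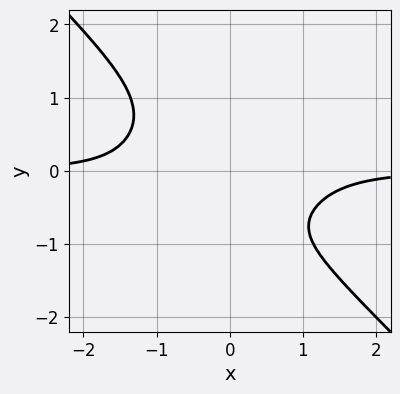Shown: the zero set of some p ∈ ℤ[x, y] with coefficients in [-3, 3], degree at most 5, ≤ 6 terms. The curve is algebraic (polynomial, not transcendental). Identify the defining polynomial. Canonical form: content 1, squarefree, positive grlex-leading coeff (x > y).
deg p = 4. No degree-3 curve has this shape.
From the axis intercepts and sections: the curve avoids every integer y-axis point in the box; no x-intercept at any integer in the box.
The integer polynomial consistent with all of this is the stated p.

2*x^3*y + 2*y^4 + y + 2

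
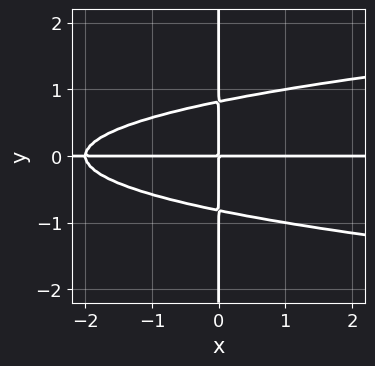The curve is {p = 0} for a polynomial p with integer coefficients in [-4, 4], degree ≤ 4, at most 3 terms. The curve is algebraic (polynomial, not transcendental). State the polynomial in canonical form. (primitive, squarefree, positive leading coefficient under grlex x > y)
3*x*y^3 - x^2*y - 2*x*y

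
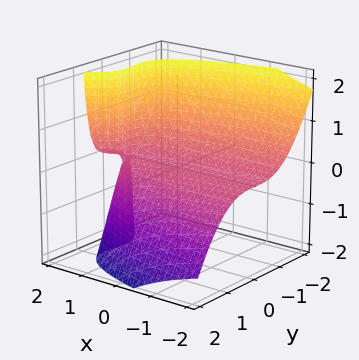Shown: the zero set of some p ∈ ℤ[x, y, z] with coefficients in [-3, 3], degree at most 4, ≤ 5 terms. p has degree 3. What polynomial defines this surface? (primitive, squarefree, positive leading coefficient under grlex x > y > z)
2*y^3 + y^2*z - 2*x*z + 3*z

1. deg p = 3. No degree-2 surface has this shape.
2. Reading off the gridlines: it crosses the y-axis at the gridline y = 0; it crosses the z-axis at the gridline z = 0.
3. Fitting integer coefficients to these (and the overall shape) gives p. Check: (-2, 0, 0) on the x-axis lies on the surface, and p(-2, 0, 0) = 0. ✓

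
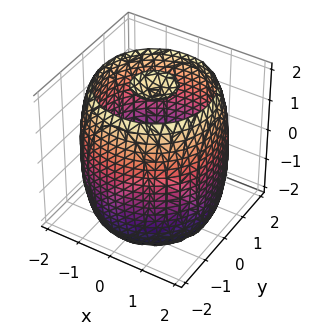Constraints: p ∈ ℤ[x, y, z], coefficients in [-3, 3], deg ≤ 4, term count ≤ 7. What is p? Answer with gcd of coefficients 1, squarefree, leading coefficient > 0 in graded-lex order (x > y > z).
x^4 + 2*x^2*y^2 + y^4 - 3*x^2 - 3*y^2 + z^2 - 3

(a) There are 3 components. Treating them together as one polynomial.
(b) The degree is 4 — a generic line meets the surface in up to 4 points.
(c) Symmetries: rotational symmetry about the z-axis ⇒ p depends on x, y only through x² + y².
(d) Checking where it meets the axes: a circular section at z = 1 has radius between 1 and 2.
(e) Together with the visible shape, these determine p as stated.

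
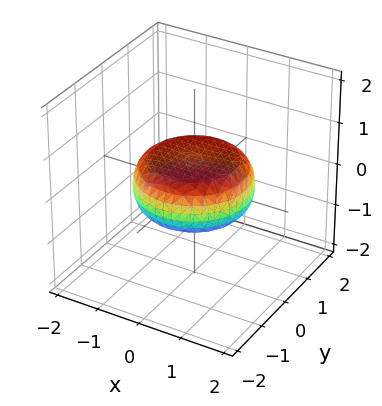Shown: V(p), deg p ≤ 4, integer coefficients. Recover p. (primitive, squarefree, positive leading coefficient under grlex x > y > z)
Degree: the shape is more complex than any degree-3 surface, so deg p = 4.
Symmetries: every cross-section ⟂ z is a circle, so x, y appear only via x² + y².
Checking where it meets the axes: a circular section at z = 0 has radius between 1 and 2.
Solving for integer coefficients yields p as stated.

x^4 + 2*x^2*y^2 + y^4 - x^2 - y^2 + 3*z^2 - 1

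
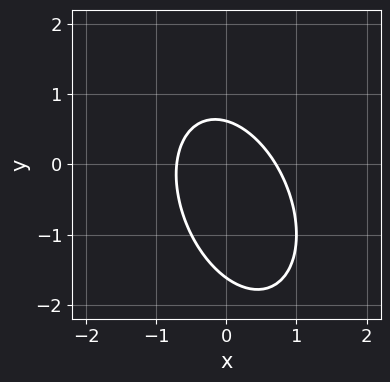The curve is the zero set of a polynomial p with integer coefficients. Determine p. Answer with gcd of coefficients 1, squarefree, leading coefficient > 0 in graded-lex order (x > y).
2*x^2 + x*y + y^2 + y - 1

(a) Degree: the shape is more complex than any degree-1 curve, so deg p = 2.
(b) Matching integer coefficients to the picture gives p.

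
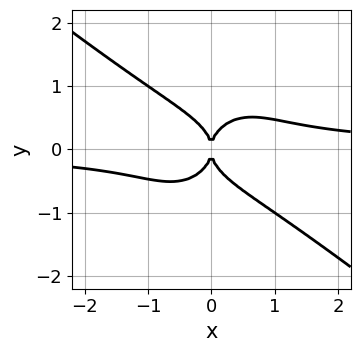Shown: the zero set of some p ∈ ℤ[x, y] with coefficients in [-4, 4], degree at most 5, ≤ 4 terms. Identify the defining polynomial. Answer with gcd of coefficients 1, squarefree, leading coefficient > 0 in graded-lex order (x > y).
3*x^3*y + 2*x^2*y^2 + 3*y^4 - 2*x^2

Degree: the shape is more complex than any degree-3 curve, so deg p = 4.
Against the integer gridlines: it crosses the y-axis at the gridline y = 0; one x-axis crossing is at x = 0.
Solving for integer coefficients yields p as stated.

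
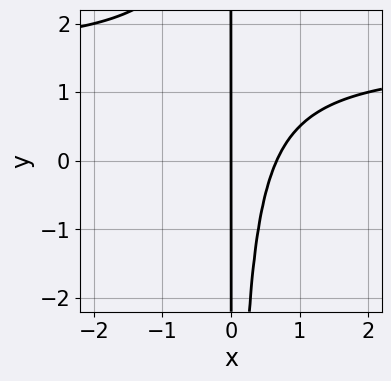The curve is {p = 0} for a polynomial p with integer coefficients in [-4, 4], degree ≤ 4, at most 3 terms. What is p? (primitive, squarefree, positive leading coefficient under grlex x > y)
2*x^2*y - 3*x^2 + 2*x

First, the degree is 3 — the shape is more complex than any degree-2 curve.
Then, reading off the gridlines: every point of the y-axis in the box is on the curve; it meets the x-axis at x = 0 (among the integer gridlines).
Finally, solving for integer coefficients yields p as stated.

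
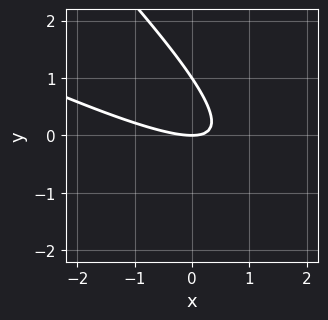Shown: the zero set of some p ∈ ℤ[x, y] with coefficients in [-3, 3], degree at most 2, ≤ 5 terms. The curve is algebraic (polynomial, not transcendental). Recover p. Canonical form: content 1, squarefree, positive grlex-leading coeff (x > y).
x^2 + 3*x*y + 2*y^2 - 2*y

(a) Degree: no degree-1 curve has this shape, so deg p = 2.
(b) From the axis intercepts and sections: among the integer gridlines, it crosses the y-axis at y ∈ {0, 1}; one x-axis crossing is at x = 0.
(c) The integer polynomial consistent with all of this is the stated p.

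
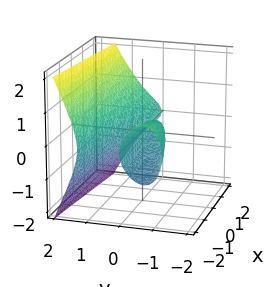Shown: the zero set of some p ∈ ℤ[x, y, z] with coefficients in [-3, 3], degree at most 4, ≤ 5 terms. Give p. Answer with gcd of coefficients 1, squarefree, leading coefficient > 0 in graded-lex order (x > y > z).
2*y^3 + x*y - 2*z^2 - y

1. The picture has 2 separate pieces.
2. Degree: no degree-2 surface has this shape, so deg p = 3.
3. Against the integer gridlines: every point of the x-axis in the box is on the surface; one z-axis crossing is at z = 0.
4. Together with the visible shape, these determine p as stated.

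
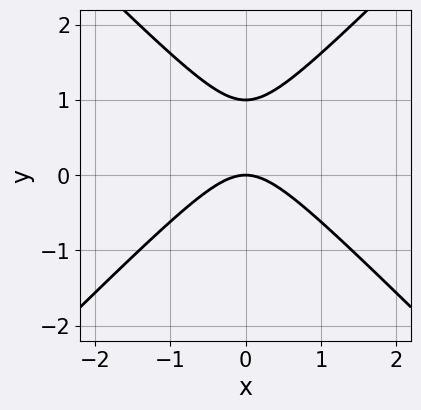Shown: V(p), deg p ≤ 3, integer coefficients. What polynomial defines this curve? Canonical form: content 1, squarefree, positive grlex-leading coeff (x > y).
(a) Degree: the shape is more complex than any degree-1 curve, so deg p = 2.
(b) Symmetries: mirror symmetry x ↦ −x ⇒ only even powers of x.
(c) Checking where it meets the axes: it meets the x-axis at x = 0 (among the integer gridlines); among the integer gridlines, it crosses the y-axis at y ∈ {0, 1}.
(d) Putting this together gives p.

x^2 - y^2 + y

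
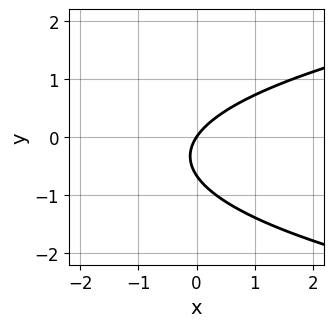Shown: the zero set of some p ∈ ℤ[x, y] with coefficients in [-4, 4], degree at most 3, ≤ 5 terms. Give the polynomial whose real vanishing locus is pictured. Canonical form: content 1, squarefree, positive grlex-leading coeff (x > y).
(a) Degree: the shape is more complex than any degree-1 curve, so deg p = 2.
(b) Observable constraints: one y-axis crossing is at y = 0; it crosses the x-axis at the gridline x = 0.
(c) Together with the visible shape, these determine p as stated.

3*y^2 - 3*x + 2*y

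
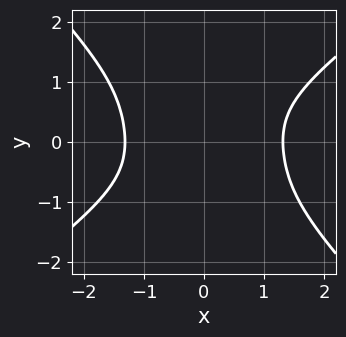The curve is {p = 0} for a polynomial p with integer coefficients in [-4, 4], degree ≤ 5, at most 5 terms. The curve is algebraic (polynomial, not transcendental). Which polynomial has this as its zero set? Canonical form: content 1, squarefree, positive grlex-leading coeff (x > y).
x^4 - x*y^3 - 2*y^4 - 3*y^2 - 3

First, deg p = 4. A generic line meets the curve in up to 4 points.
Next, from the axis intercepts and sections: no y-intercept at any integer in the box.
Finally, together with the visible shape, these determine p as stated.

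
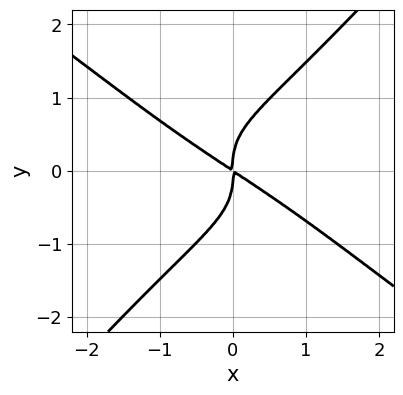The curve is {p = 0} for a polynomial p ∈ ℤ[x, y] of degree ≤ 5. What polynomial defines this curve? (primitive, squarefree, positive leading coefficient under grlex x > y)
x^3*y + 3*x^2*y^2 - 3*y^4 + 2*x^2 + 3*x*y

(a) Degree: a generic line meets the curve in up to 4 points, so deg p = 4.
(b) Reading off the gridlines: it meets the y-axis at y = 0 (among the integer gridlines); one x-axis crossing is at x = 0.
(c) Putting this together gives p.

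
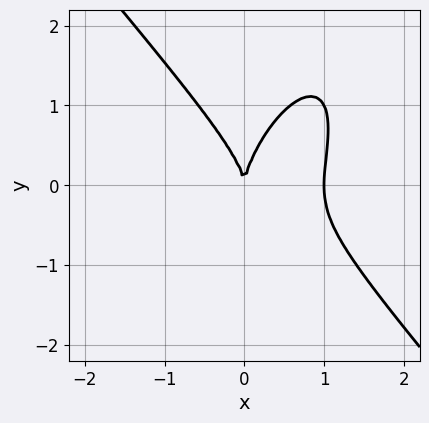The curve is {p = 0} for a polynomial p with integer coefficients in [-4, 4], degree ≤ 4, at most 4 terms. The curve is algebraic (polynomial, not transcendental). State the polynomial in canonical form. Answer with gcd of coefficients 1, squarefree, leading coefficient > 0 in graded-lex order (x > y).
3*x^3 - x*y^2 + y^3 - 3*x^2

First, the degree is 3 — no degree-2 curve has this shape.
Next, checking where it meets the axes: among the integer gridlines, it crosses the x-axis at x ∈ {0, 1}; one y-axis crossing is at y = 0.
Finally, together with the visible shape, these determine p as stated.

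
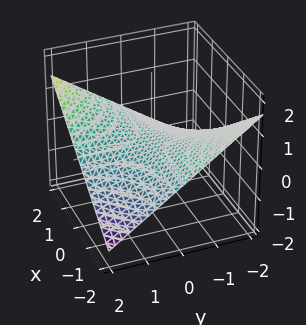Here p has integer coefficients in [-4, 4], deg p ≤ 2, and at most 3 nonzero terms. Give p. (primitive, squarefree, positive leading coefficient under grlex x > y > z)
First, the degree is 2 — a saddle surface; a quadric.
Then, against the integer gridlines: every point of the x-axis in the box is on the surface; every point of the y-axis in the box is on the surface.
Finally, assembling these constraints gives the stated polynomial.

x*y - 3*z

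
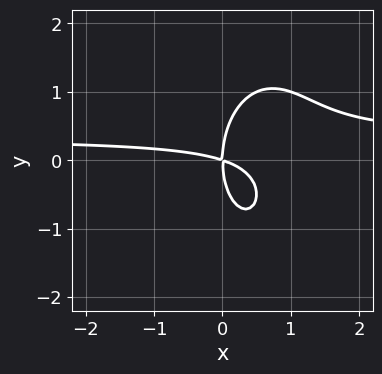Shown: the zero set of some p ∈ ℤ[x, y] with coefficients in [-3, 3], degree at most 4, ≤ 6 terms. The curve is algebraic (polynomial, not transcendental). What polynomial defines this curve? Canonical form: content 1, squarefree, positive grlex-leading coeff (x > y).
1. The degree is 3 — no degree-2 curve has this shape.
2. Reading off the gridlines: it crosses the y-axis at the gridline y = 0; it crosses the x-axis at the gridline x = 0.
3. Solving for integer coefficients yields p as stated.

3*x^2*y + y^3 - x^2 - 3*x*y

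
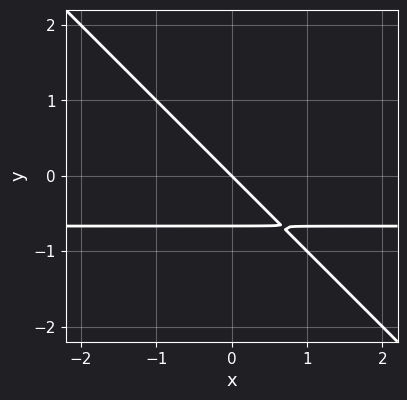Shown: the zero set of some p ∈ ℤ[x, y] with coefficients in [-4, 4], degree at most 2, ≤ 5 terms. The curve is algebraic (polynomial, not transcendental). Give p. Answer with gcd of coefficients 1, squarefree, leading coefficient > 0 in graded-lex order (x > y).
3*x*y + 3*y^2 + 2*x + 2*y

1. deg p = 2. A generic line meets the curve in up to 2 points.
2. From the visible intercepts: one x-axis crossing is at x = 0; it crosses the y-axis at the gridline y = 0.
3. Solving for integer coefficients yields p as stated.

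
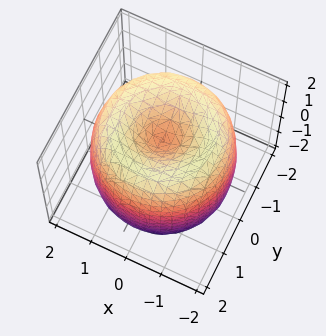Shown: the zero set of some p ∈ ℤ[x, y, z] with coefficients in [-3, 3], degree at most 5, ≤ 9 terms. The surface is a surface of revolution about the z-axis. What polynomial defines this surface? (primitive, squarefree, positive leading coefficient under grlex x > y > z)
First, degree: the shape is more complex than any degree-3 surface, so deg p = 4.
Then, by symmetry, the surface is invariant under rotation about z: p = q(x² + y², z).
Then, against the integer gridlines: the z-axis gridline crossings are at z ∈ {-1, 1}; a circular section at z = 1 has radius between 1 and 2.
Finally, together with the visible shape, these determine p as stated.

x^4 + 2*x^2*y^2 + y^4 - 3*x^2 - 3*y^2 + z^2 - 1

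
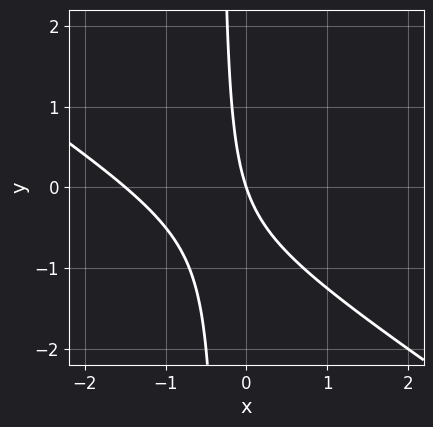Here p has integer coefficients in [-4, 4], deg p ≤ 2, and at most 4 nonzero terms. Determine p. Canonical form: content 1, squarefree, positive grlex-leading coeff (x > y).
2*x^2 + 3*x*y + 3*x + y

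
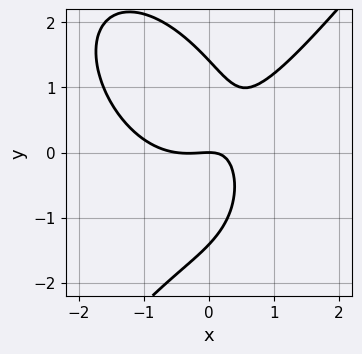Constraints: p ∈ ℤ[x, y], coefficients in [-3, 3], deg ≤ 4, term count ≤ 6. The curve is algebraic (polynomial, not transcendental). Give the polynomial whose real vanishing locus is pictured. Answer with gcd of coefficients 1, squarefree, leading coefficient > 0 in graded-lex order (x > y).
(a) Degree: no degree-2 curve has this shape, so deg p = 3.
(b) Observable constraints: it meets the y-axis at y = 0 (among the integer gridlines); it meets the x-axis at x = 0 (among the integer gridlines).
(c) Together with the visible shape, these determine p as stated.

2*x^3 - y^3 + x^2 - 3*x*y + 2*y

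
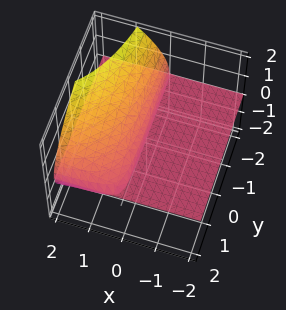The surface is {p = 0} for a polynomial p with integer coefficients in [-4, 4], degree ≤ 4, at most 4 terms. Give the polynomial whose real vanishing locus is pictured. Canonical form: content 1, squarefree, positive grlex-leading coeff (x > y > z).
The picture has 2 separate pieces. They look like related sheets of one shape, so recover p as a whole.
deg p = 3. The shape is more complex than any degree-2 surface.
Checking where it meets the axes: the visible y-axis segment lies entirely on the surface; it meets the z-axis at z = 0 (among the integer gridlines); every point of the x-axis in the box is on the surface.
Matching integer coefficients to the picture gives p.

x*y*z + z^3 - 2*x*z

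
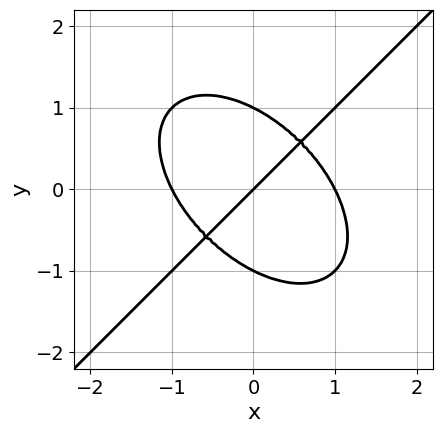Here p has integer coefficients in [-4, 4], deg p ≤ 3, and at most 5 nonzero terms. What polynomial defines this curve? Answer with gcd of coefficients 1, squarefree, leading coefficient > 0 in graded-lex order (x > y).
x^3 - y^3 - x + y

1. Degree: a generic line meets the curve in up to 3 points, so deg p = 3.
2. Reading off the gridlines: the y-axis gridline crossings are at y ∈ {-1, 0, 1}; among the integer gridlines, it crosses the x-axis at x ∈ {-1, 0, 1}.
3. These observations pin down the coefficients.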